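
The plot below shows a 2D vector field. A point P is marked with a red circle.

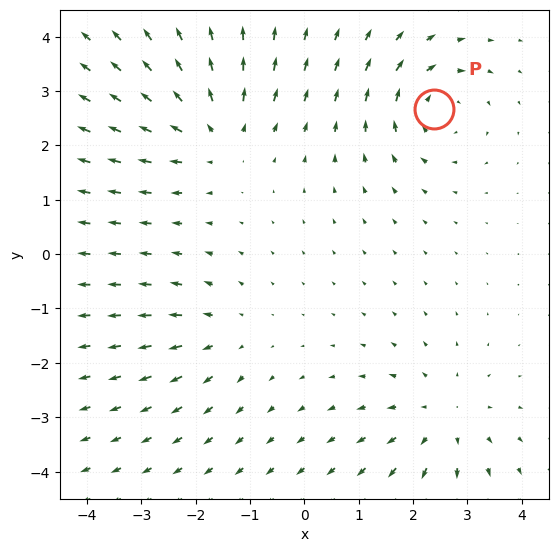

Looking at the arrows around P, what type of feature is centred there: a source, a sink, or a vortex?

vortex

At P (2.4, 2.7) the arrows circulate clockwise. Divergence ≈0, curl about -5 — near-zero divergence with nonzero curl is a vortex.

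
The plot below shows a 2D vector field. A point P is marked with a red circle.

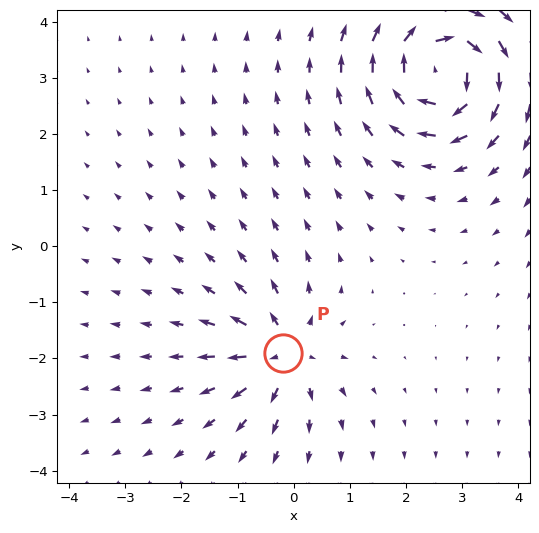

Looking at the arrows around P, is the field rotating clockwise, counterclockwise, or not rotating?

Near P at (-0.2, -1.9) the arrows show no circulation. The curl there is ≈0.

not rotating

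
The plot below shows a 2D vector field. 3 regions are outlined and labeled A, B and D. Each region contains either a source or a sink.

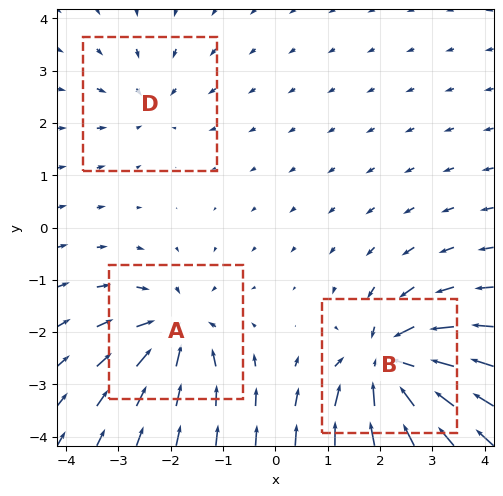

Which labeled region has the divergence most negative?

B

Divergence at each region's feature centre — A: about -4, B: about -6, D: about -2. Region B is most negative.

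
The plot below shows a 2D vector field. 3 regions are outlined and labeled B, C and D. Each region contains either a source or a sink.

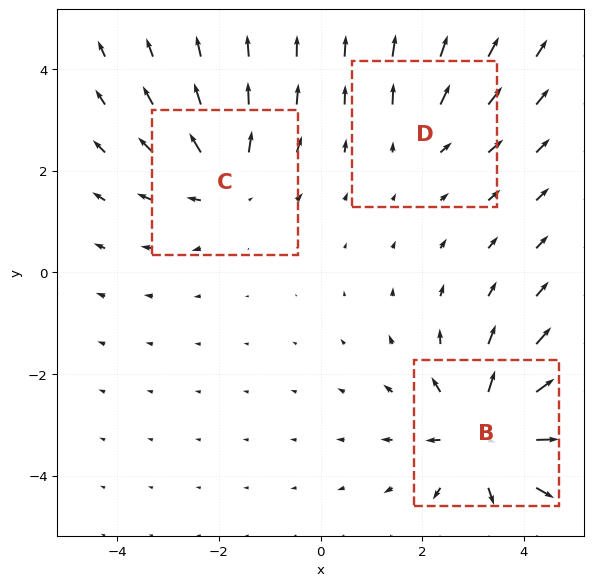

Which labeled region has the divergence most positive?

Divergence at each region's feature centre — B: about +5, C: about +3, D: about +2. Region B is most positive.

B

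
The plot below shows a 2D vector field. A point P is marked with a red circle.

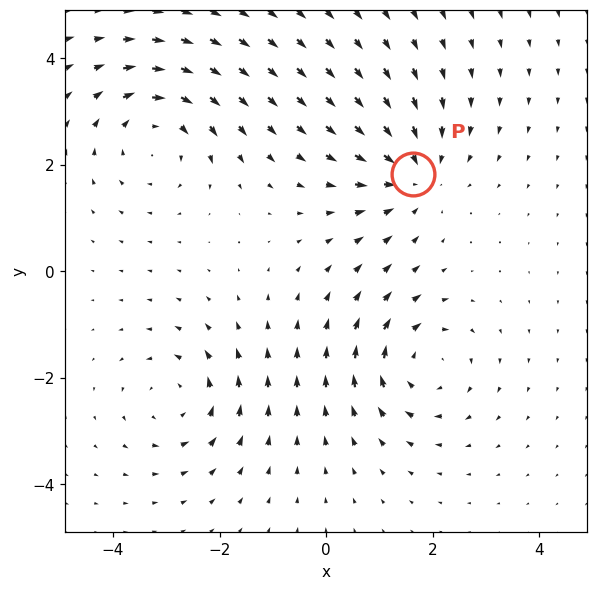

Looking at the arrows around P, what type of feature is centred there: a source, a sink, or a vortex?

At P (1.6, 1.8) the arrows converge inward. Divergence about -3, curl ≈0 — negative divergence with near-zero curl is a sink.

sink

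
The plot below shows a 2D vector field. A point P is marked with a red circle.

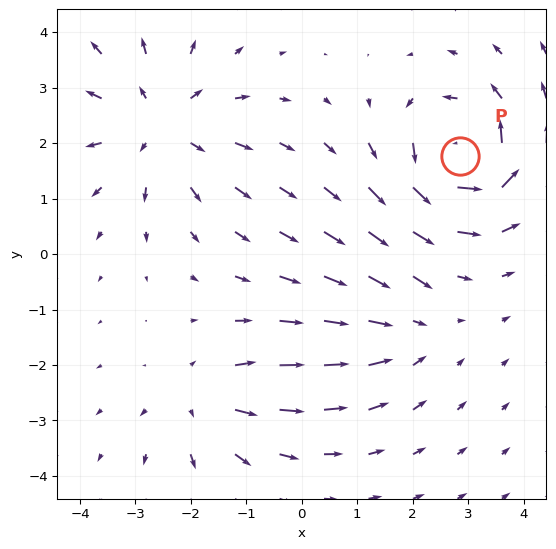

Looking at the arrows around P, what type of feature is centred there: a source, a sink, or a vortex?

At P (2.8, 1.8) the arrows circulate counterclockwise. Divergence ≈0, curl about +7 — near-zero divergence with nonzero curl is a vortex.

vortex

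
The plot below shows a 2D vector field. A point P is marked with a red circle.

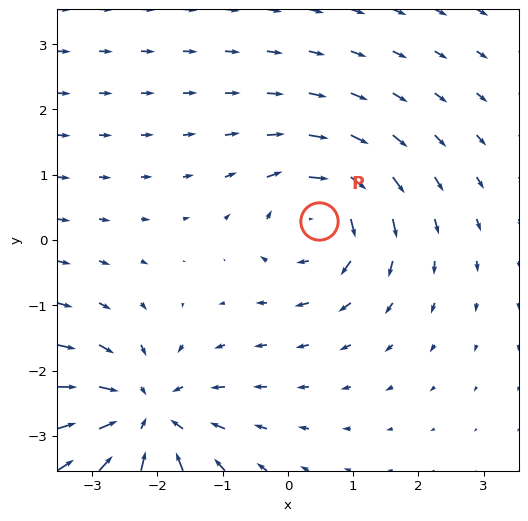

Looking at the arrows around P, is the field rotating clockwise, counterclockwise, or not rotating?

Near P at (0.5, 0.3) the arrows circulate clockwise. The curl (z-component) there is about -5; negative curl means clockwise rotation.

clockwise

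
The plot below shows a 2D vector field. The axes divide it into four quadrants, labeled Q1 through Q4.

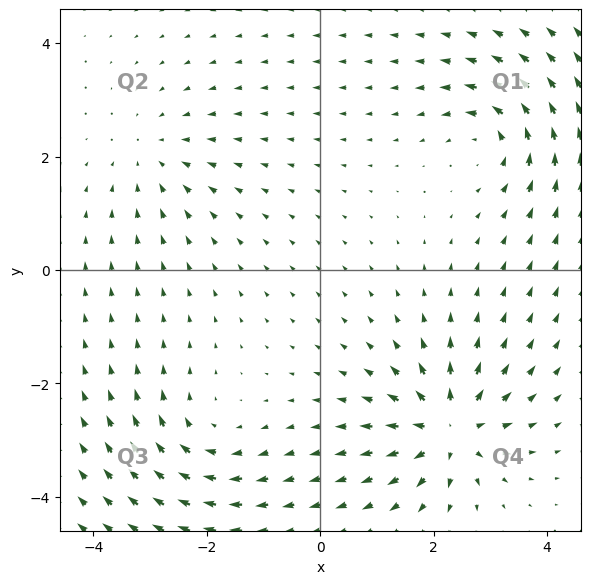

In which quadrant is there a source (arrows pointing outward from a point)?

The source sits at approximately (2.3, -2.8), which lies in quadrant Q4. The divergence there is about +7, positive as expected for a source.

Q4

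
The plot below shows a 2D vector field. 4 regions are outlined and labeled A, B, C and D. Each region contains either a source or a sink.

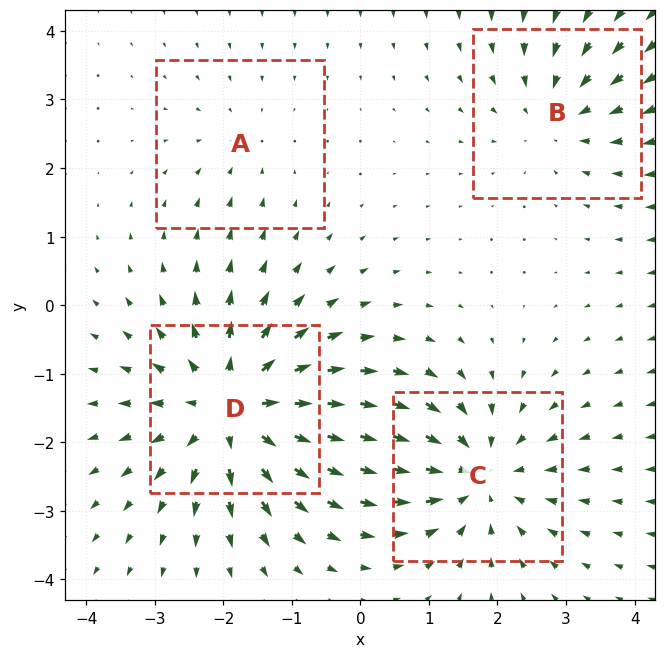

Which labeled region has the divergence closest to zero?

Divergence at each region's feature centre — A: about -2, B: about -3, C: about -5, D: about +6. Region A is closest to zero.

A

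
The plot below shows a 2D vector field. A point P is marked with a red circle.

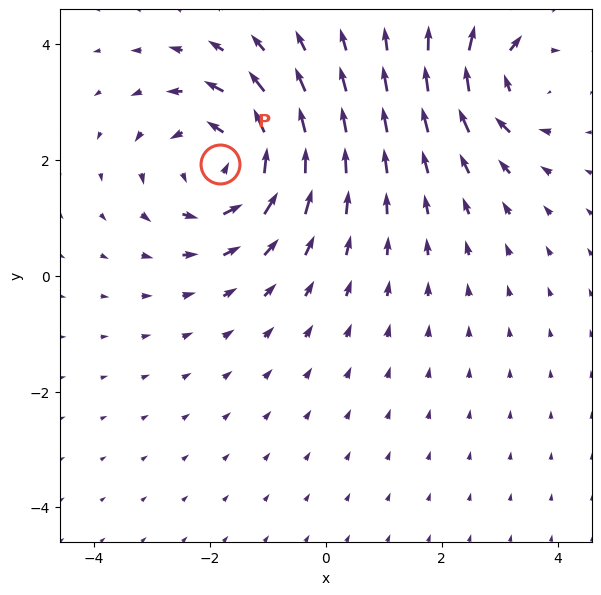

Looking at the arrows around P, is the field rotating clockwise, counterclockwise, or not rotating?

Near P at (-1.8, 1.9) the arrows circulate counterclockwise. The curl (z-component) there is about +4; positive curl means counterclockwise rotation.

counterclockwise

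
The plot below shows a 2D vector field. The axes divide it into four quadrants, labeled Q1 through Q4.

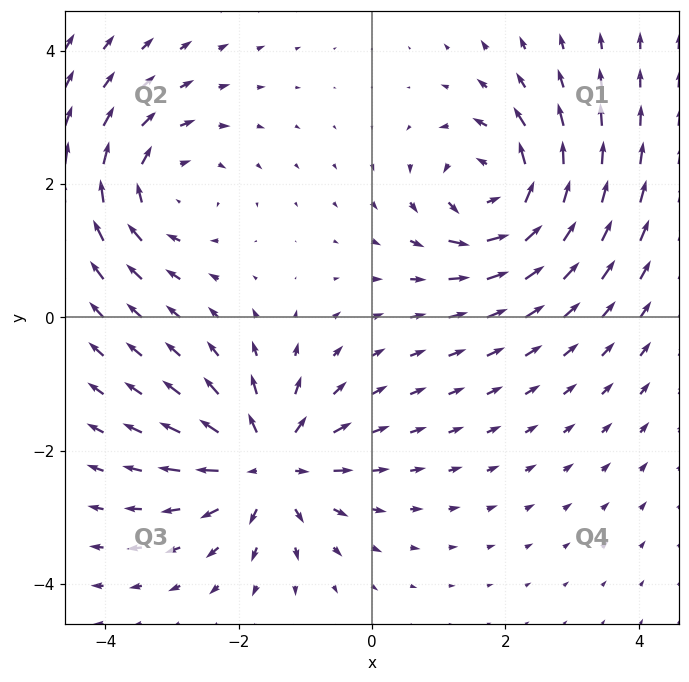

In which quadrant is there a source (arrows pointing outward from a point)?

Q3

The source sits at approximately (-1.6, -2.2), which lies in quadrant Q3. The divergence there is about +4, positive as expected for a source.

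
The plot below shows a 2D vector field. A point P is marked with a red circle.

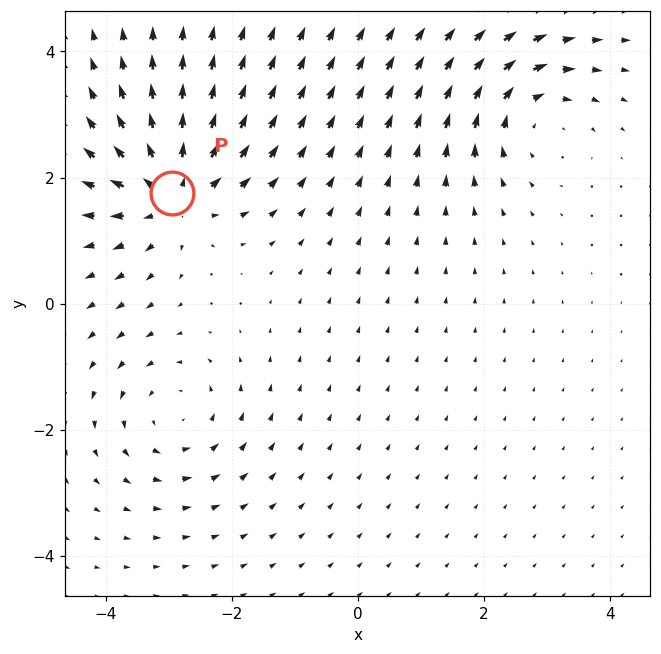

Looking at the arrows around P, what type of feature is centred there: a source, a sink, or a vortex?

source

At P (-2.9, 1.8) the arrows spread outward. Divergence about +7, curl ≈0 — positive divergence with near-zero curl is a source.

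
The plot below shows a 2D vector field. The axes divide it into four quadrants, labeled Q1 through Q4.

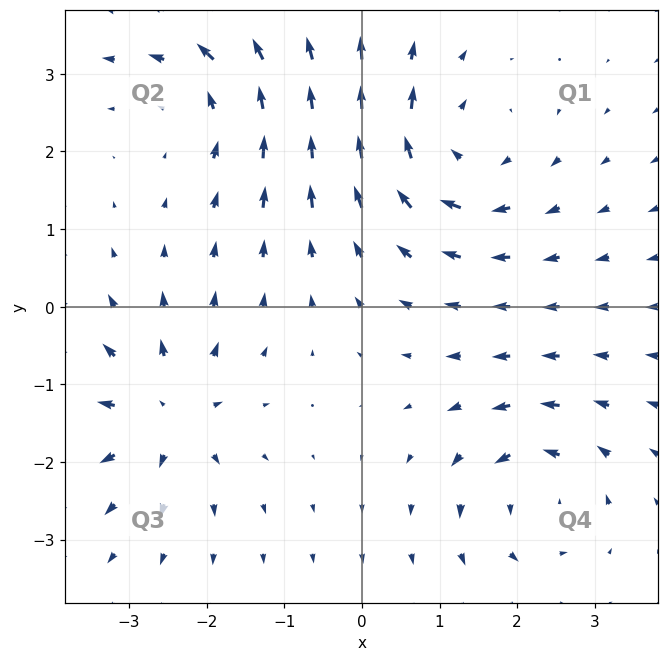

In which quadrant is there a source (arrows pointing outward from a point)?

The source sits at approximately (-2.5, -1.4), which lies in quadrant Q3. The divergence there is about +5, positive as expected for a source.

Q3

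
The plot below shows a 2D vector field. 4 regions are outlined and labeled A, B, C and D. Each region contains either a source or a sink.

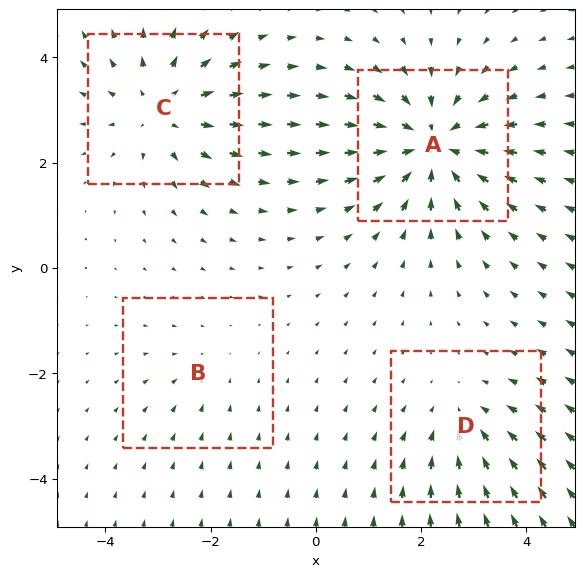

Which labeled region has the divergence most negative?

A

Divergence at each region's feature centre — A: about -6, B: about -2, C: about +5, D: about -3. Region A is most negative.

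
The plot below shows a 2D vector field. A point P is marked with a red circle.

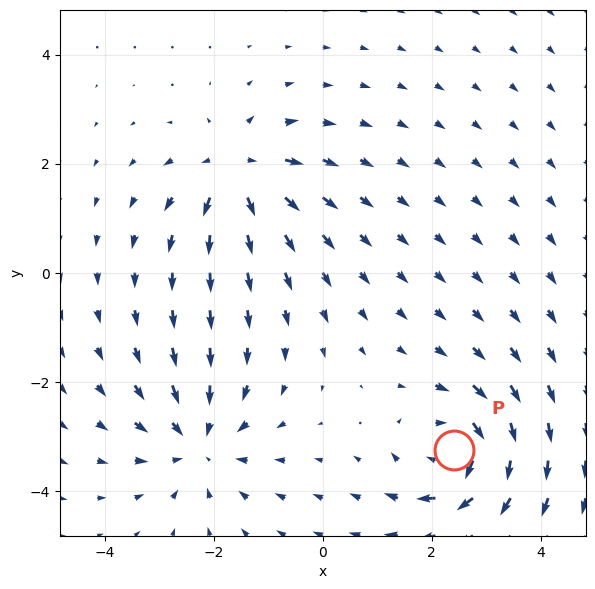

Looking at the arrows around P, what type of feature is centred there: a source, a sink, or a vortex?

vortex

At P (2.4, -3.3) the arrows circulate clockwise. Divergence ≈0, curl about -4 — near-zero divergence with nonzero curl is a vortex.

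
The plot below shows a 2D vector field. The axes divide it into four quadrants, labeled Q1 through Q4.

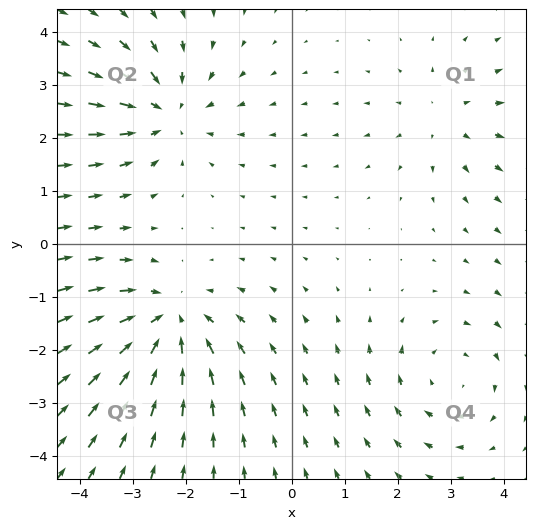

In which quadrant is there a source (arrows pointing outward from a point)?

Q1

The source sits at approximately (2.9, 2.4), which lies in quadrant Q1. The divergence there is about +3, positive as expected for a source.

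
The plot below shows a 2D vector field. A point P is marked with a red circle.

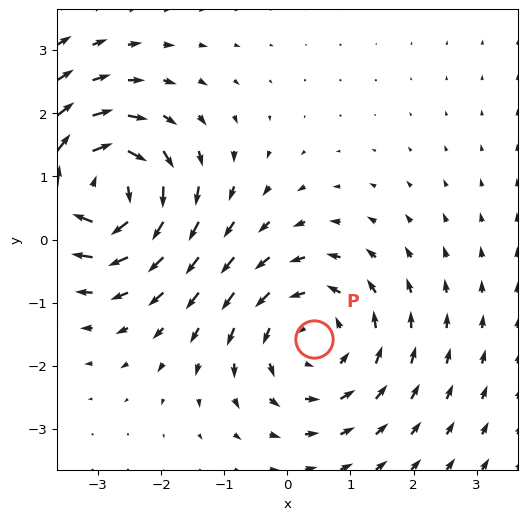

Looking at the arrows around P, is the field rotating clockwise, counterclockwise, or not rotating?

counterclockwise

Near P at (0.4, -1.6) the arrows circulate counterclockwise. The curl (z-component) there is about +3; positive curl means counterclockwise rotation.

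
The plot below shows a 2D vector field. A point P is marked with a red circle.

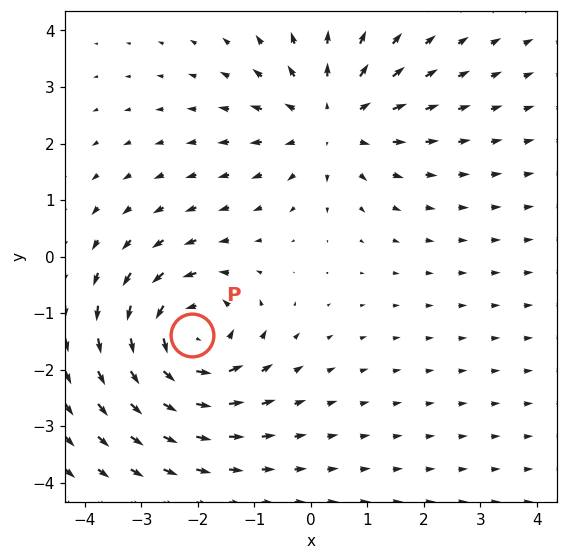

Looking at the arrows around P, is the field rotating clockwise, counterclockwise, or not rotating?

counterclockwise

Near P at (-2.1, -1.4) the arrows circulate counterclockwise. The curl (z-component) there is about +4; positive curl means counterclockwise rotation.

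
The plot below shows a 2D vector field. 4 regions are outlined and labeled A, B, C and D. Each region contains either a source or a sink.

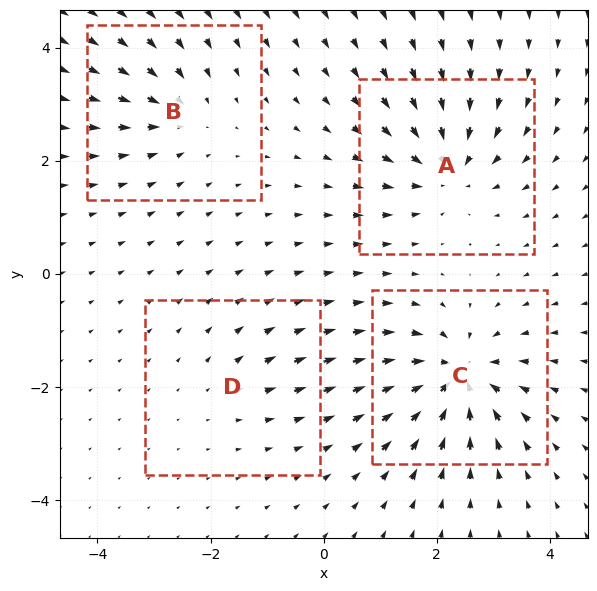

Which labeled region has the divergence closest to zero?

Divergence at each region's feature centre — A: about -7, B: about -4, C: about -8, D: about +3. Region D is closest to zero.

D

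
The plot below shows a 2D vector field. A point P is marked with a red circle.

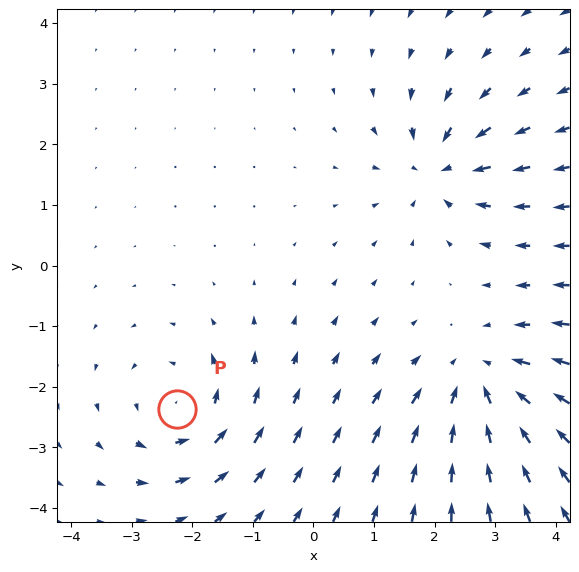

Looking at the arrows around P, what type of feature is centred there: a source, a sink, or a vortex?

At P (-2.2, -2.4) the arrows circulate counterclockwise. Divergence ≈0, curl about +4 — near-zero divergence with nonzero curl is a vortex.

vortex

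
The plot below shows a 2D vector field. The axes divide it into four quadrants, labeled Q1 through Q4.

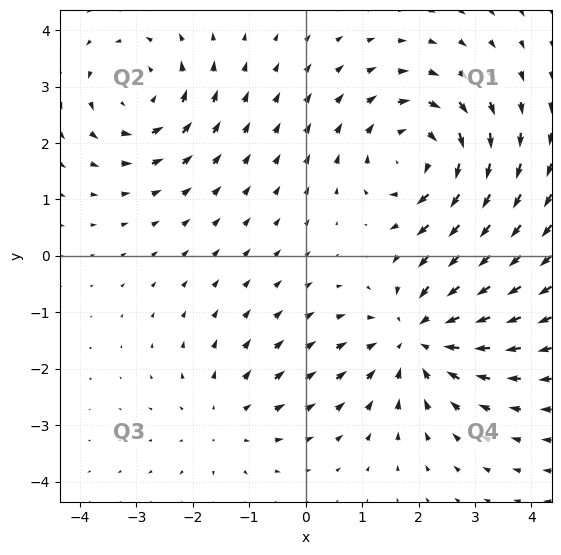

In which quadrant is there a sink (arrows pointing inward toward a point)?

Q4

The sink sits at approximately (2.0, -1.4), which lies in quadrant Q4. The divergence there is about -4, negative as expected for a sink.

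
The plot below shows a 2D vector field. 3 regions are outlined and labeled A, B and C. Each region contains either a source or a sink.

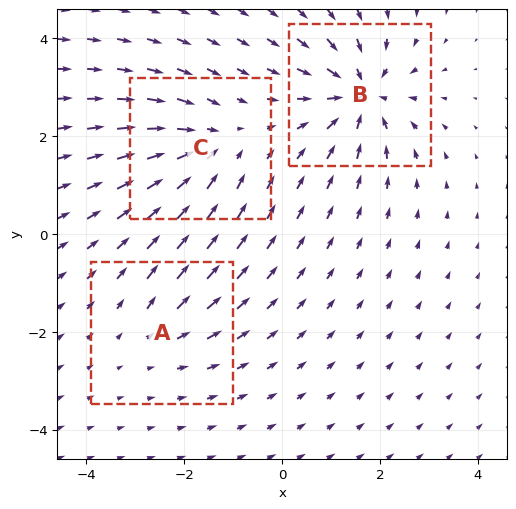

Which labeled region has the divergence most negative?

B

Divergence at each region's feature centre — A: about +2, B: about -5, C: about -4. Region B is most negative.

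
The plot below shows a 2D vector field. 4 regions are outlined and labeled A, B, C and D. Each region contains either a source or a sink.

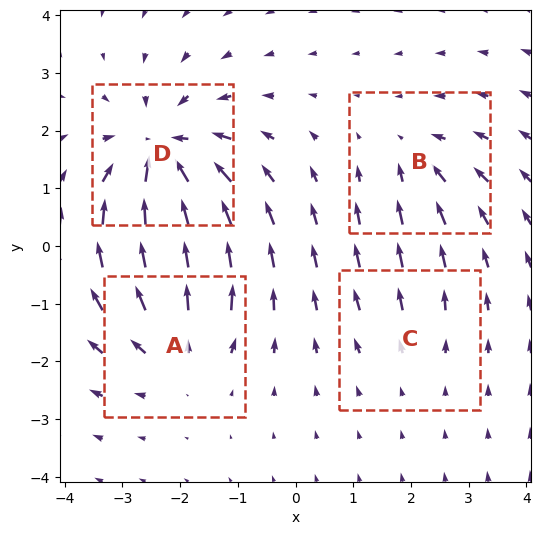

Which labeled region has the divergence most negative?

Divergence at each region's feature centre — A: about +5, B: about -3, C: about +2, D: about -7. Region D is most negative.

D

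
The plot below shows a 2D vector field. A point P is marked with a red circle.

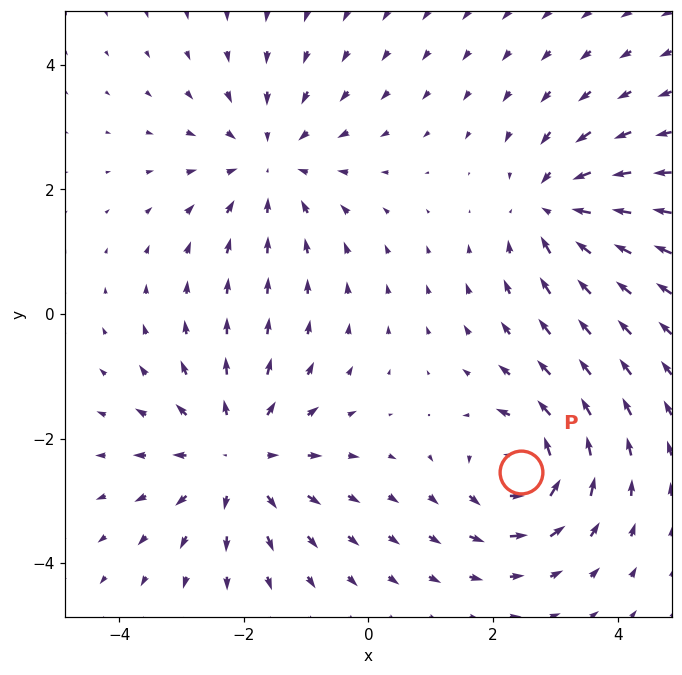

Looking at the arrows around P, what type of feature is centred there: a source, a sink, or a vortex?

At P (2.4, -2.5) the arrows circulate counterclockwise. Divergence ≈0, curl about +5 — near-zero divergence with nonzero curl is a vortex.

vortex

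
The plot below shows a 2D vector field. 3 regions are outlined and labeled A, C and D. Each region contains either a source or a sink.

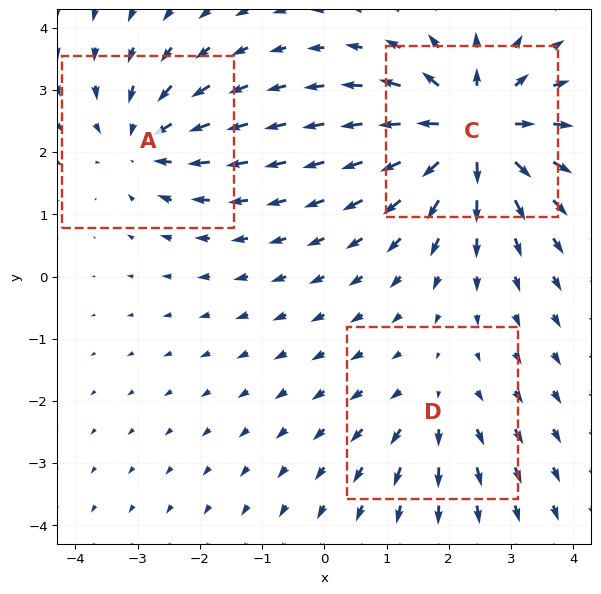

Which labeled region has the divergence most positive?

Divergence at each region's feature centre — A: about -3, C: about +6, D: about +2. Region C is most positive.

C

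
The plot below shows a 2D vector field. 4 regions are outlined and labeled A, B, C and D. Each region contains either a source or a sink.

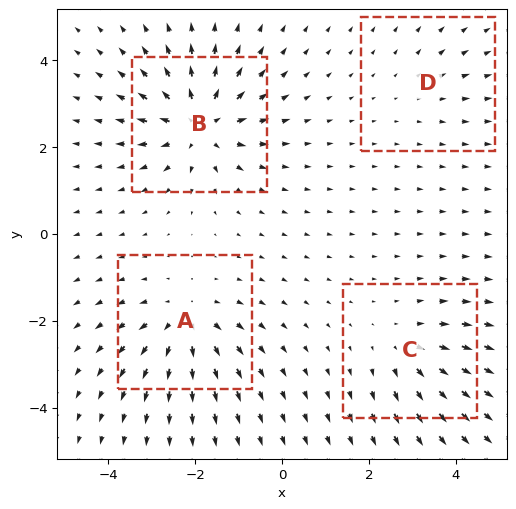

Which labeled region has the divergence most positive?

B

Divergence at each region's feature centre — A: about +5, B: about +7, C: about +4, D: about +2. Region B is most positive.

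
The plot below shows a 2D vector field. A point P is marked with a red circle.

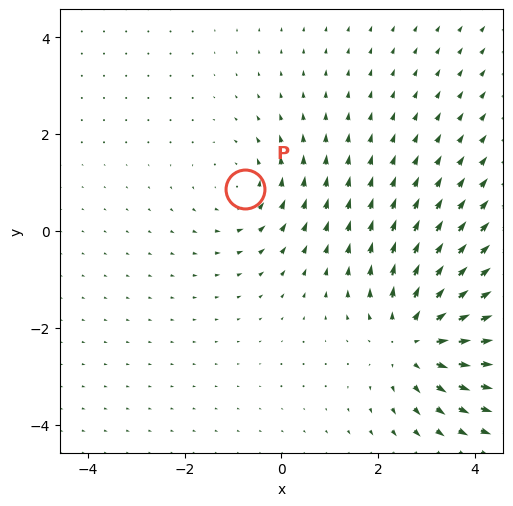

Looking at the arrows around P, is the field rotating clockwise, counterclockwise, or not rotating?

Near P at (-0.8, 0.9) the arrows circulate counterclockwise. The curl (z-component) there is about +2; positive curl means counterclockwise rotation.

counterclockwise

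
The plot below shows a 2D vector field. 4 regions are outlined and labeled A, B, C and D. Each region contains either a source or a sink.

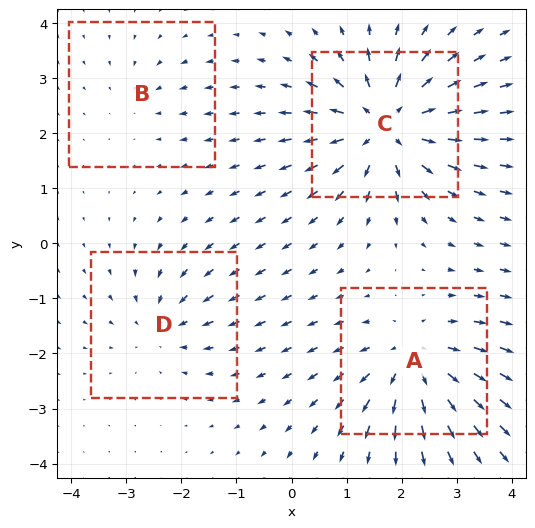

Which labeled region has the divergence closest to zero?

B

Divergence at each region's feature centre — A: about +6, B: about -2, C: about +8, D: about -4. Region B is closest to zero.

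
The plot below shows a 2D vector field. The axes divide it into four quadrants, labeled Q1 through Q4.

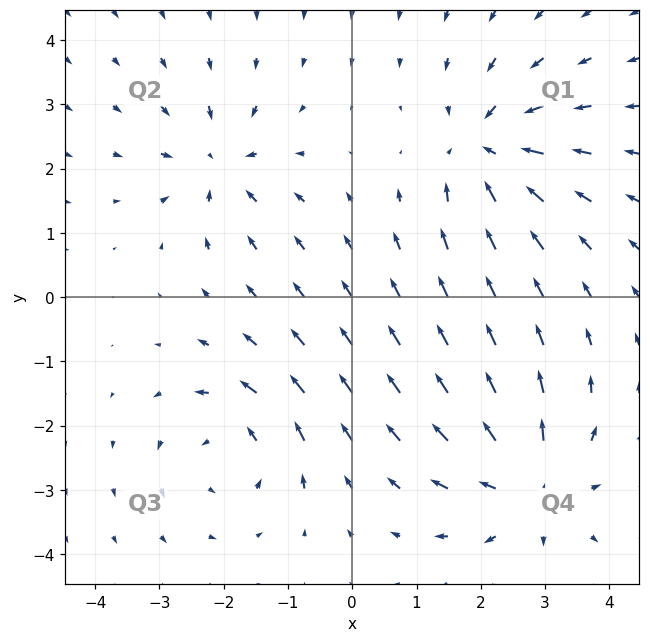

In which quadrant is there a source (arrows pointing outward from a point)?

Q4

The source sits at approximately (2.8, -2.9), which lies in quadrant Q4. The divergence there is about +4, positive as expected for a source.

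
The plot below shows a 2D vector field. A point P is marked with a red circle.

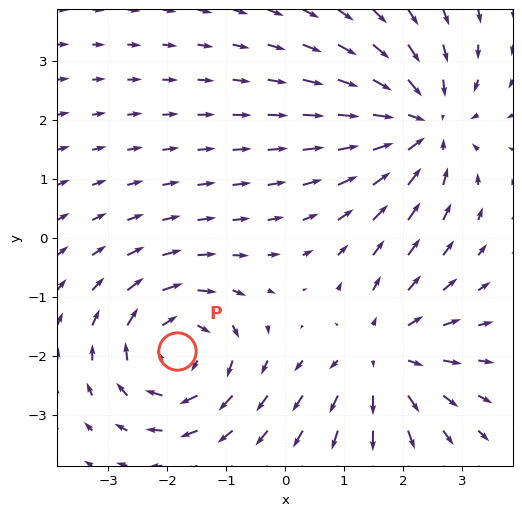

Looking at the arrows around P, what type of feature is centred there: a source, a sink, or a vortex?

vortex

At P (-1.8, -1.9) the arrows circulate clockwise. Divergence ≈0, curl about -5 — near-zero divergence with nonzero curl is a vortex.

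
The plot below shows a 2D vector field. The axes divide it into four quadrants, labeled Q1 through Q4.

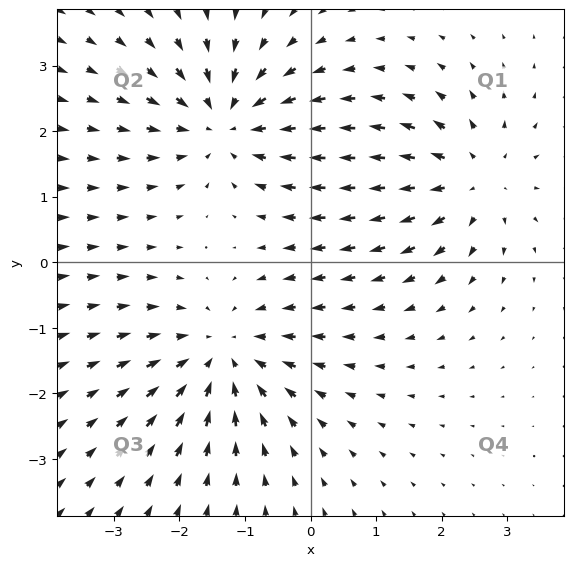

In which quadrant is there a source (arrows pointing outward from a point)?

The source sits at approximately (2.5, 1.3), which lies in quadrant Q1. The divergence there is about +4, positive as expected for a source.

Q1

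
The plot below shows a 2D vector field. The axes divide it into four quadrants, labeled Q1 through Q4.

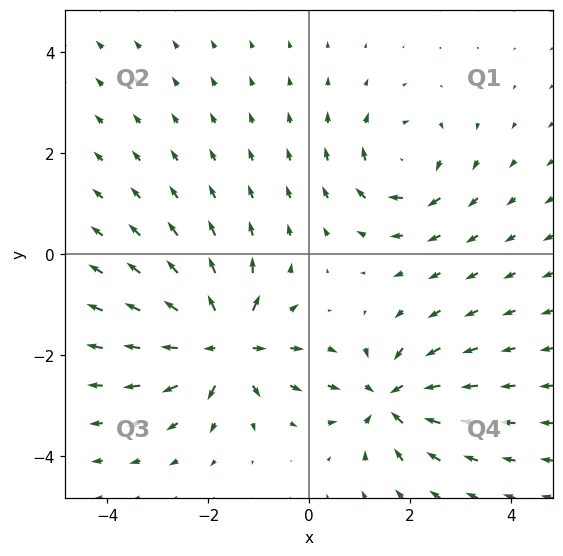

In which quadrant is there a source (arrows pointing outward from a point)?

The source sits at approximately (-1.7, -1.8), which lies in quadrant Q3. The divergence there is about +6, positive as expected for a source.

Q3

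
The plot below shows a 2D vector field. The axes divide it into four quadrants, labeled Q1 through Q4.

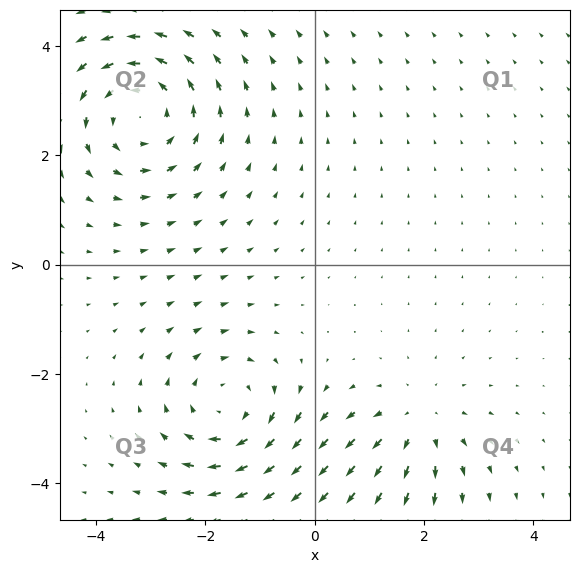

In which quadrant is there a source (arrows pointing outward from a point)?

Q4

The source sits at approximately (1.9, -2.9), which lies in quadrant Q4. The divergence there is about +3, positive as expected for a source.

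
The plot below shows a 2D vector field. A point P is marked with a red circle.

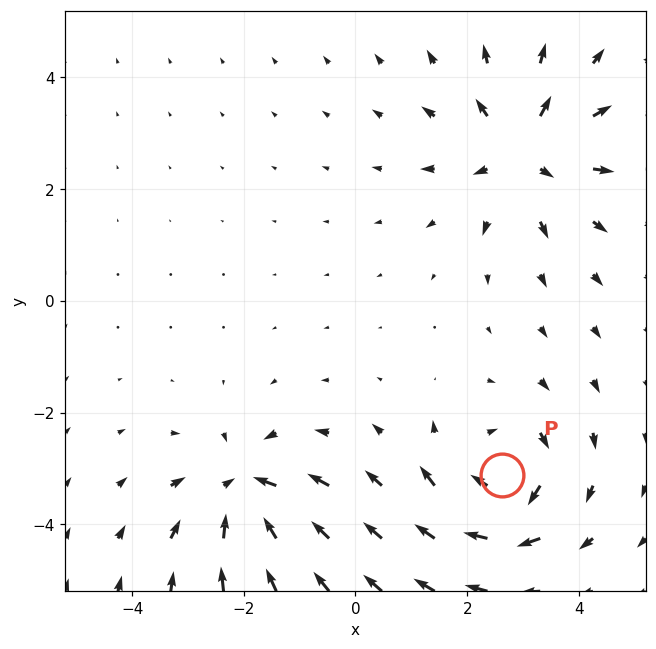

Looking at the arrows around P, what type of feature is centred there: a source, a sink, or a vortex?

vortex

At P (2.6, -3.1) the arrows circulate clockwise. Divergence ≈0, curl about -4 — near-zero divergence with nonzero curl is a vortex.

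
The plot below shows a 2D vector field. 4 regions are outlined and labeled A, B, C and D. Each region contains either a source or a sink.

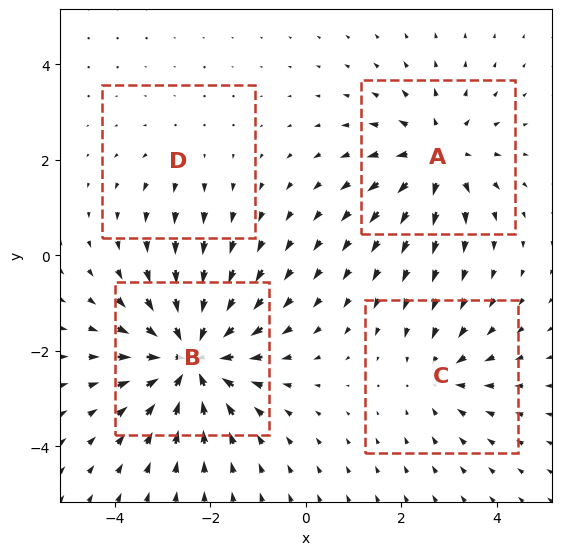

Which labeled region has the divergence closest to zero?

D

Divergence at each region's feature centre — A: about +5, B: about -7, C: about -3, D: about +2. Region D is closest to zero.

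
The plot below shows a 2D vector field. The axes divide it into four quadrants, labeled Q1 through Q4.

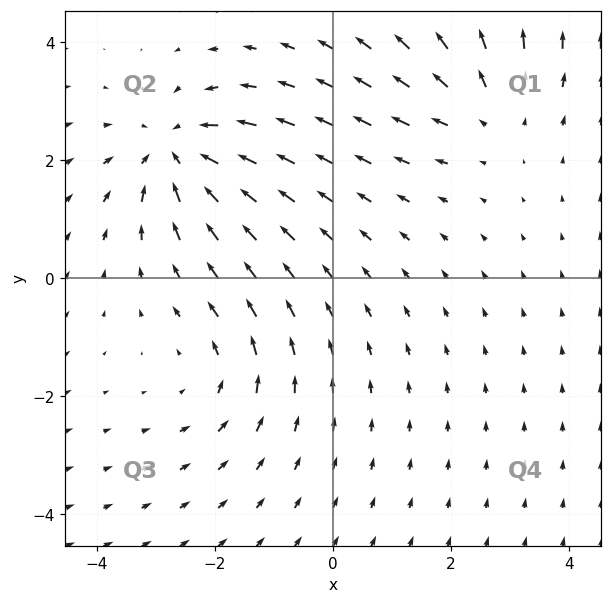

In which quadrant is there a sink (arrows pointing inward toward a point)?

Q2

The sink sits at approximately (-2.7, 2.1), which lies in quadrant Q2. The divergence there is about -4, negative as expected for a sink.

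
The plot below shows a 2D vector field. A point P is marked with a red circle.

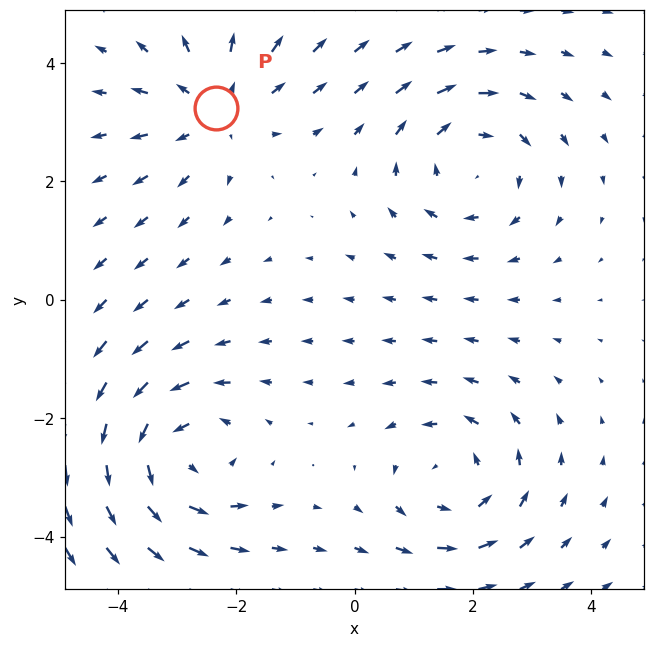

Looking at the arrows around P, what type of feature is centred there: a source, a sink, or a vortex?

source

At P (-2.3, 3.2) the arrows spread outward. Divergence about +4, curl ≈0 — positive divergence with near-zero curl is a source.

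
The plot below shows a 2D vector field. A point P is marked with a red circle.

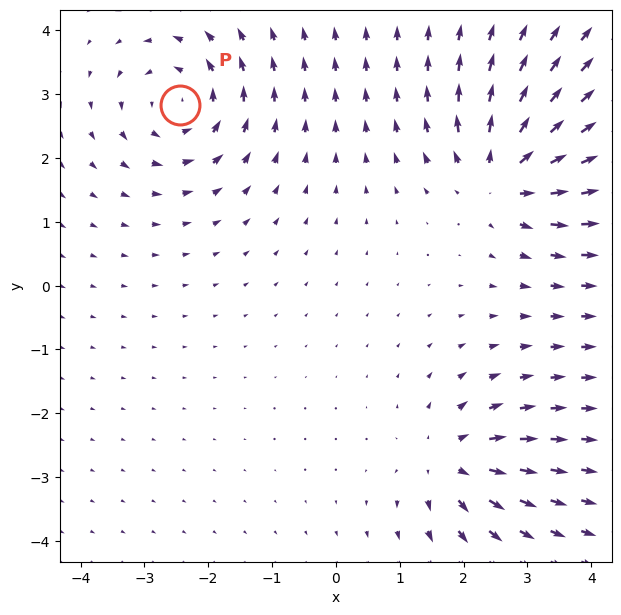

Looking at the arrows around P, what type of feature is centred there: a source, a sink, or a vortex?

At P (-2.4, 2.8) the arrows circulate counterclockwise. Divergence ≈0, curl about +5 — near-zero divergence with nonzero curl is a vortex.

vortex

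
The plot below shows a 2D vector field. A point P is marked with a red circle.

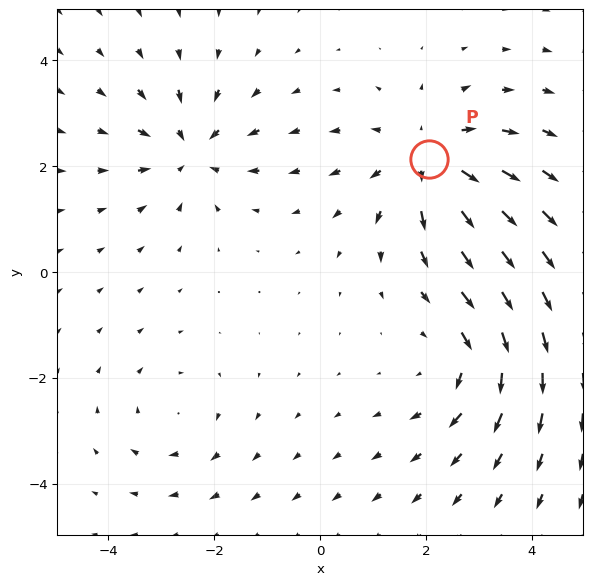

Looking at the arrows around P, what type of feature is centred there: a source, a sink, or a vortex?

source

At P (2.1, 2.1) the arrows spread outward. Divergence about +4, curl ≈0 — positive divergence with near-zero curl is a source.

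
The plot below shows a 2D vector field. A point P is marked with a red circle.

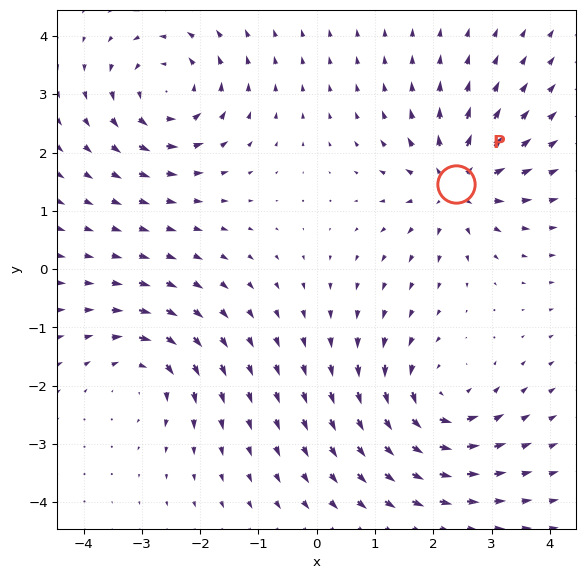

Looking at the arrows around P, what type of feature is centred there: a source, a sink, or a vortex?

At P (2.4, 1.5) the arrows spread outward. Divergence about +6, curl ≈0 — positive divergence with near-zero curl is a source.

source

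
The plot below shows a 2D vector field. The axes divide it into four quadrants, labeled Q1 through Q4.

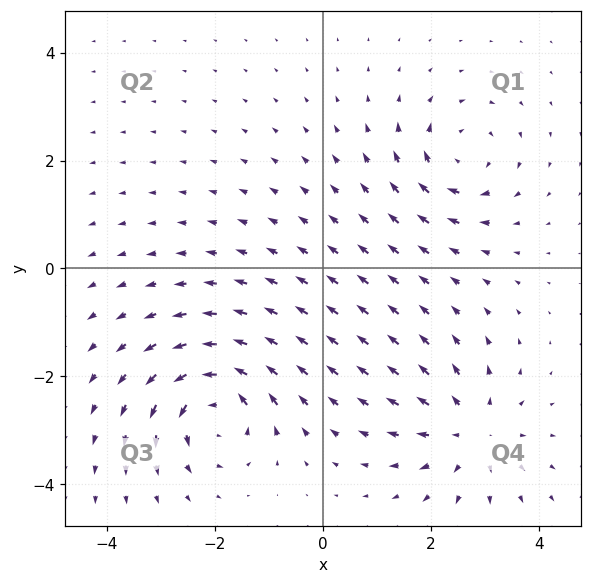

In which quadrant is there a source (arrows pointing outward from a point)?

Q4

The source sits at approximately (2.8, -3.0), which lies in quadrant Q4. The divergence there is about +3, positive as expected for a source.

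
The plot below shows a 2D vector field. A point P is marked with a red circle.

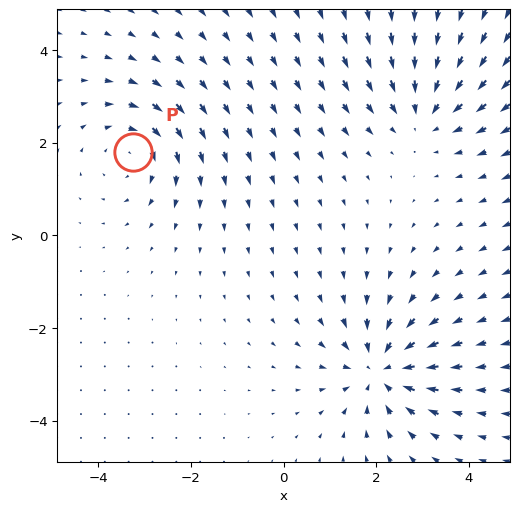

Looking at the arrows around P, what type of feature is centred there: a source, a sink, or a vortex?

vortex

At P (-3.2, 1.8) the arrows circulate clockwise. Divergence ≈0, curl about -4 — near-zero divergence with nonzero curl is a vortex.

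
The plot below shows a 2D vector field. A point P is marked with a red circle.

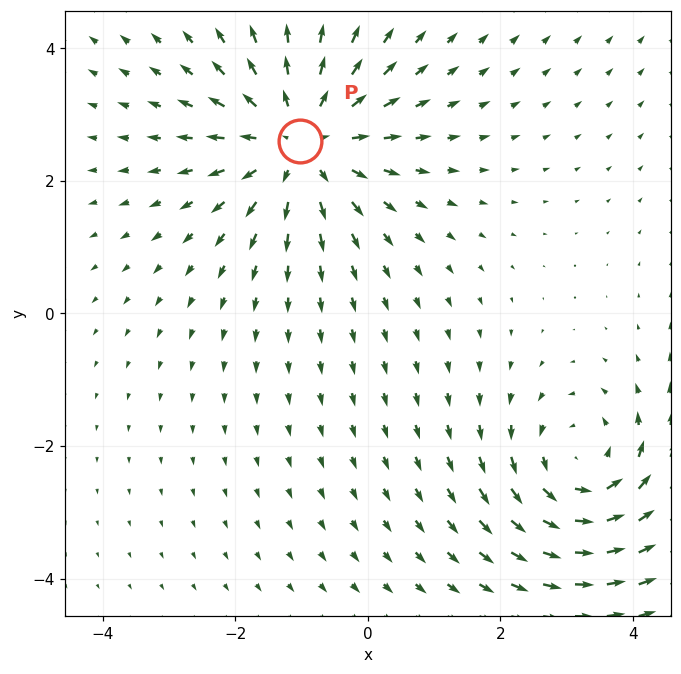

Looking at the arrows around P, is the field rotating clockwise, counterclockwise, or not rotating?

Near P at (-1.0, 2.6) the arrows show no circulation. The curl there is ≈0.

not rotating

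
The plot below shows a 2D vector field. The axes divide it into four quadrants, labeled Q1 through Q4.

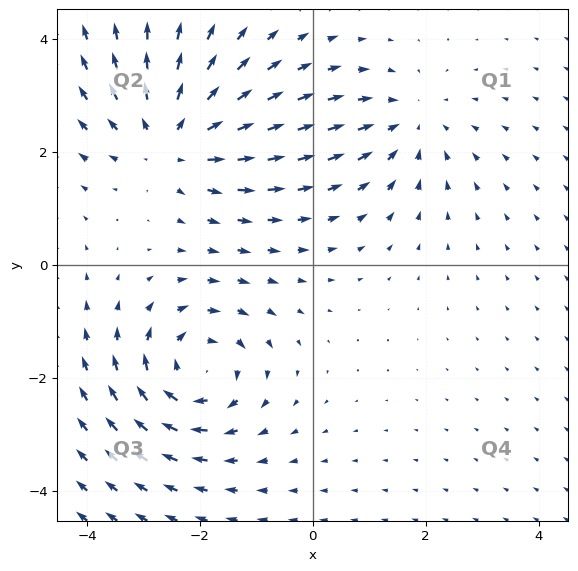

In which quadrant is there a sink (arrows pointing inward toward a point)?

Q1

The sink sits at approximately (1.7, 2.5), which lies in quadrant Q1. The divergence there is about -2, negative as expected for a sink.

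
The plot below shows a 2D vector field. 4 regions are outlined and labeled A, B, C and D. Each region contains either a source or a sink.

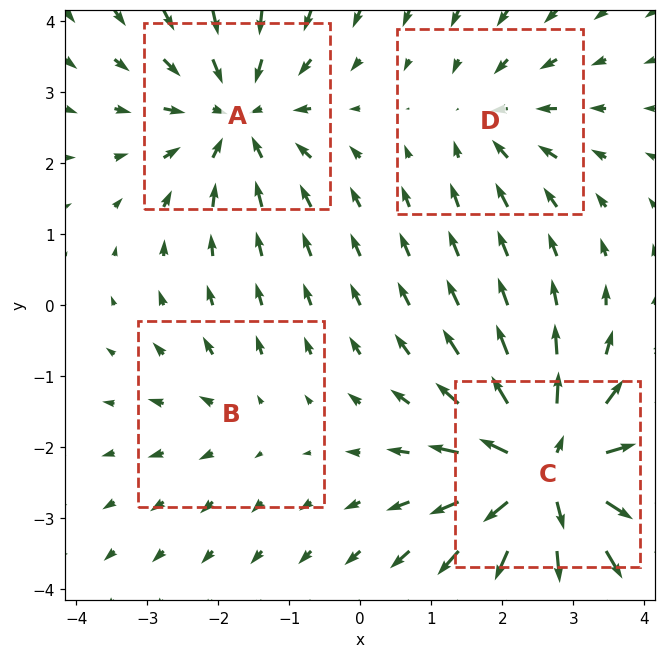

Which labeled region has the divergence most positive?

C

Divergence at each region's feature centre — A: about -5, B: about +2, C: about +7, D: about -3. Region C is most positive.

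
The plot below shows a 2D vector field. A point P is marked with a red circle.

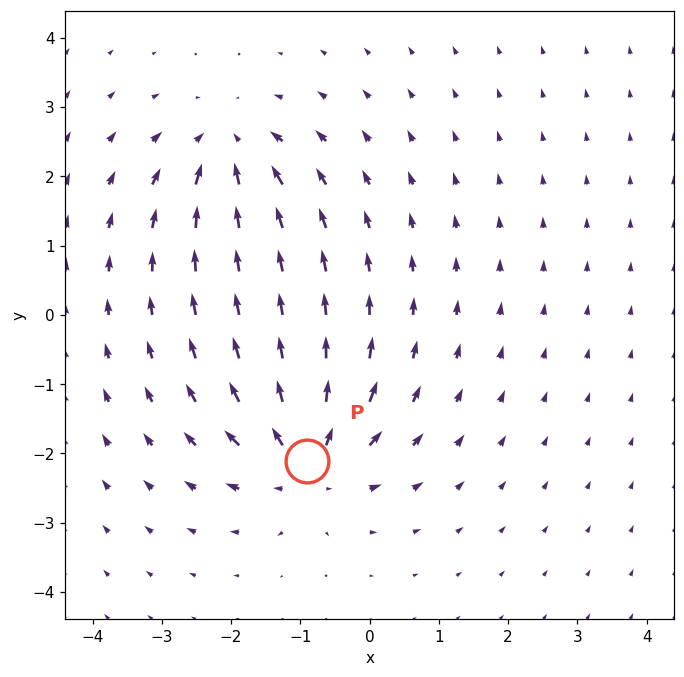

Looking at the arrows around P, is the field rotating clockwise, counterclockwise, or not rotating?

Near P at (-0.9, -2.1) the arrows show no circulation. The curl there is ≈0.

not rotating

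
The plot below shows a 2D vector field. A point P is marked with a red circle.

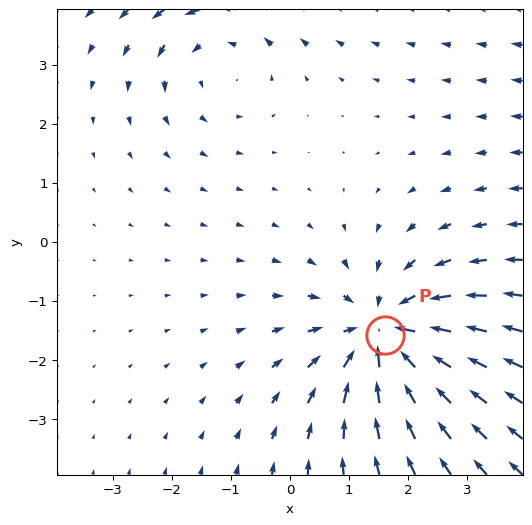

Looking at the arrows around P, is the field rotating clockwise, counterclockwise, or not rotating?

not rotating

Near P at (1.6, -1.6) the arrows show no circulation. The curl there is ≈0.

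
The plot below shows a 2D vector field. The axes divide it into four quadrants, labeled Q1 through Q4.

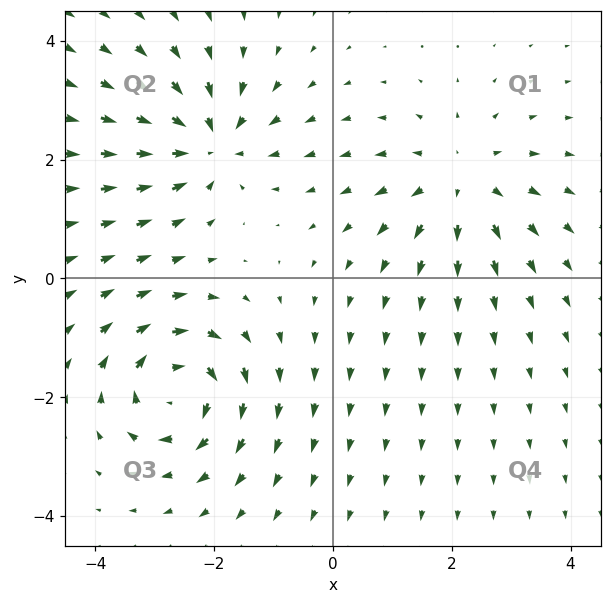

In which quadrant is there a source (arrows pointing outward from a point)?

Q1

The source sits at approximately (2.2, 1.6), which lies in quadrant Q1. The divergence there is about +4, positive as expected for a source.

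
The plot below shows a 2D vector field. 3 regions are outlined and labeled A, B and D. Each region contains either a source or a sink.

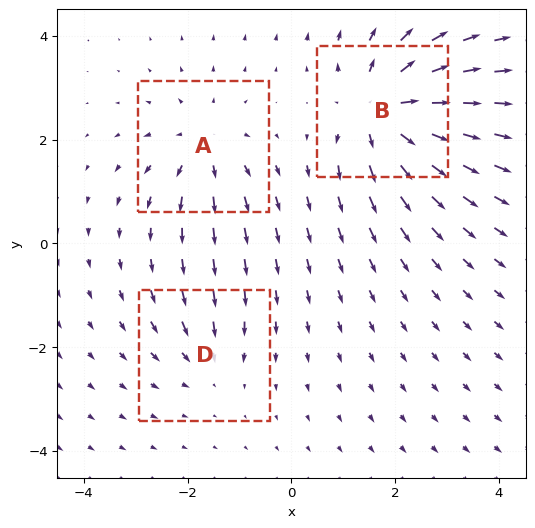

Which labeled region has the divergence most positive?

B

Divergence at each region's feature centre — A: about +3, B: about +6, D: about -2. Region B is most positive.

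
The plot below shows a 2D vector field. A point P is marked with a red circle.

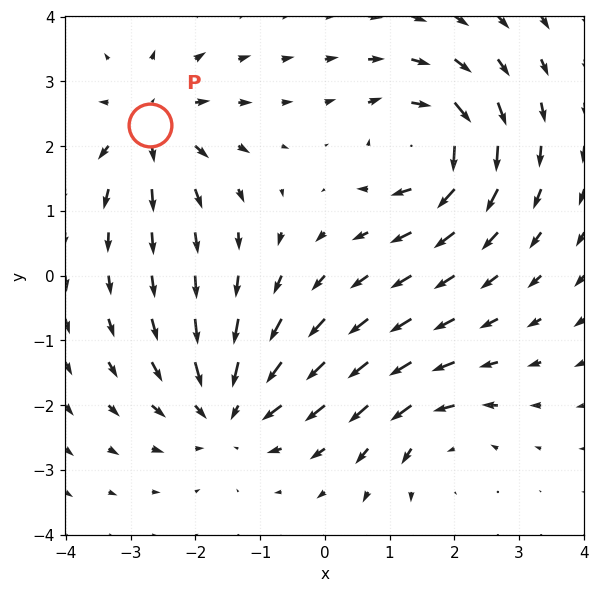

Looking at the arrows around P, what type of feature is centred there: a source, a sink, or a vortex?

source

At P (-2.7, 2.3) the arrows spread outward. Divergence about +5, curl ≈0 — positive divergence with near-zero curl is a source.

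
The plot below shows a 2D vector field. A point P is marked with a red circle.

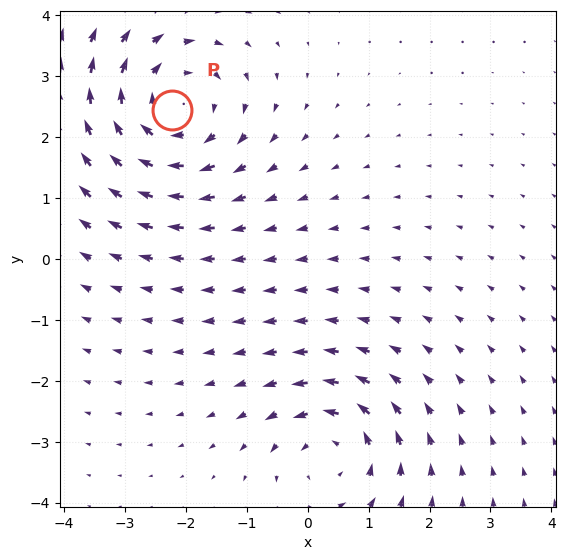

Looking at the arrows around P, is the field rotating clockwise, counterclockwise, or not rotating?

Near P at (-2.2, 2.4) the arrows circulate clockwise. The curl (z-component) there is about -4; negative curl means clockwise rotation.

clockwise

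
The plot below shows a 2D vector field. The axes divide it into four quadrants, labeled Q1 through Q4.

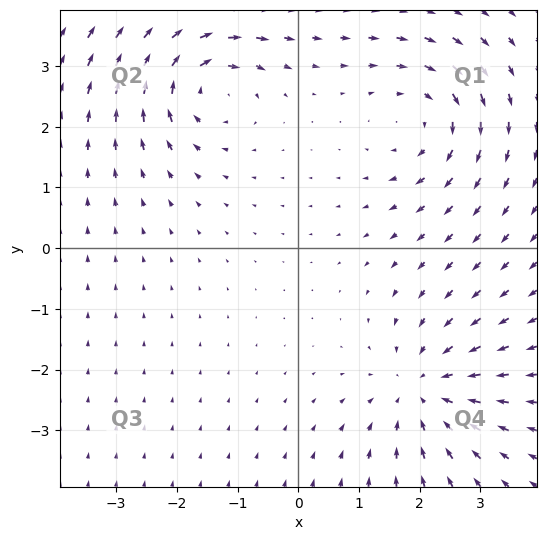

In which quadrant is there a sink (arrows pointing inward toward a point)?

The sink sits at approximately (2.1, -2.3), which lies in quadrant Q4. The divergence there is about -4, negative as expected for a sink.

Q4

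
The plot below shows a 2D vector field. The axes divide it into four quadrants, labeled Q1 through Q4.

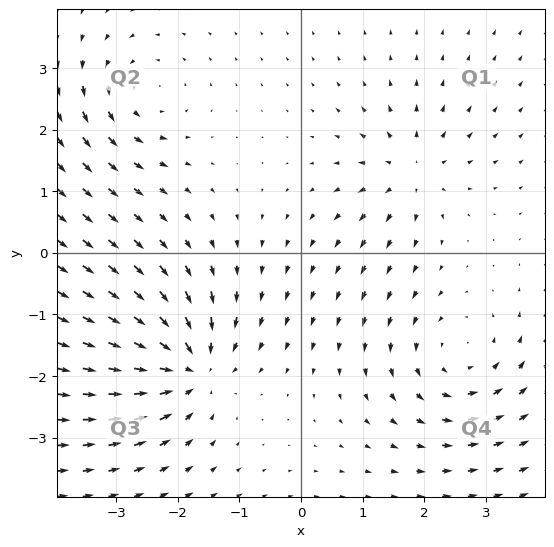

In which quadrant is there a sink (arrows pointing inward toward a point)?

Q3

The sink sits at approximately (-1.8, -1.9), which lies in quadrant Q3. The divergence there is about -7, negative as expected for a sink.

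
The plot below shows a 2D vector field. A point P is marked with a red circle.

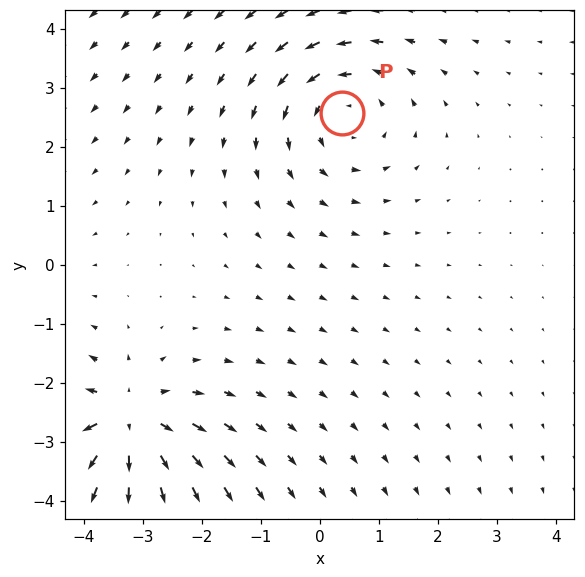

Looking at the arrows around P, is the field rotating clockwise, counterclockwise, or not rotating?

Near P at (0.4, 2.6) the arrows circulate counterclockwise. The curl (z-component) there is about +3; positive curl means counterclockwise rotation.

counterclockwise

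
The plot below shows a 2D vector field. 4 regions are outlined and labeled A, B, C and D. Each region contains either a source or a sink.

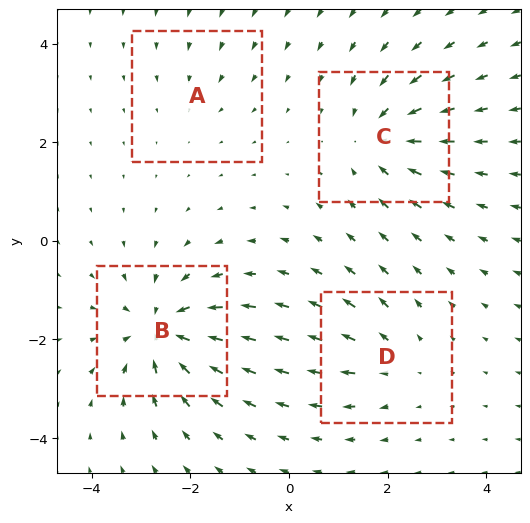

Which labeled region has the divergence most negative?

B

Divergence at each region's feature centre — A: about -2, B: about -7, C: about -5, D: about +3. Region B is most negative.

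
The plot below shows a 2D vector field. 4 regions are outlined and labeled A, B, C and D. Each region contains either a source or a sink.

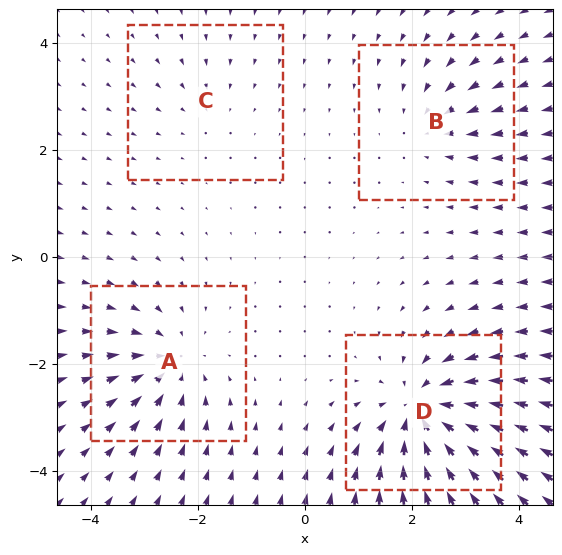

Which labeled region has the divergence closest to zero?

C

Divergence at each region's feature centre — A: about -5, B: about -3, C: about -2, D: about -8. Region C is closest to zero.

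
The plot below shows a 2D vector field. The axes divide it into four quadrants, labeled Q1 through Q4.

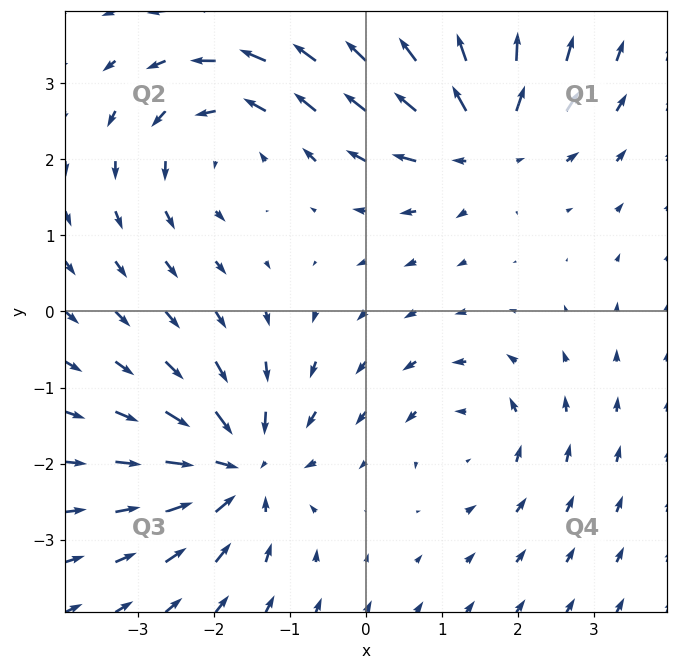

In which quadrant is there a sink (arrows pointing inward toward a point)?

Q3

The sink sits at approximately (-1.7, -2.1), which lies in quadrant Q3. The divergence there is about -6, negative as expected for a sink.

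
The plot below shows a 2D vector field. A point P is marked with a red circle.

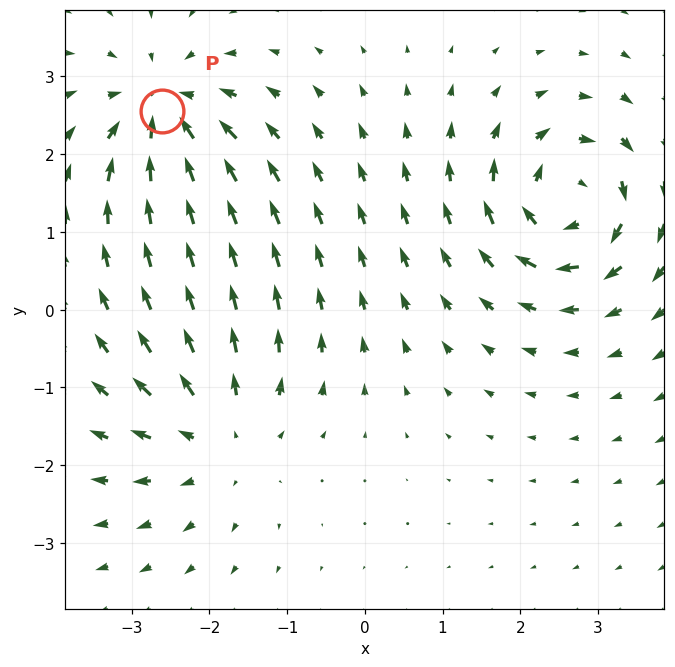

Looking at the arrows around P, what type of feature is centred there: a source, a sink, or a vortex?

At P (-2.6, 2.6) the arrows converge inward. Divergence about -4, curl ≈0 — negative divergence with near-zero curl is a sink.

sink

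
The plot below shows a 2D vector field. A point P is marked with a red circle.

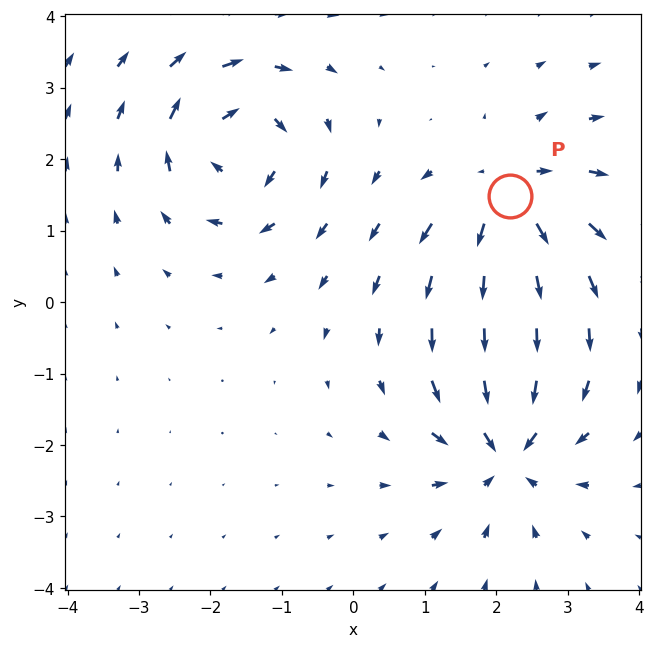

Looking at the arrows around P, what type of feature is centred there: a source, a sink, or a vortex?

At P (2.2, 1.5) the arrows spread outward. Divergence about +6, curl ≈0 — positive divergence with near-zero curl is a source.

source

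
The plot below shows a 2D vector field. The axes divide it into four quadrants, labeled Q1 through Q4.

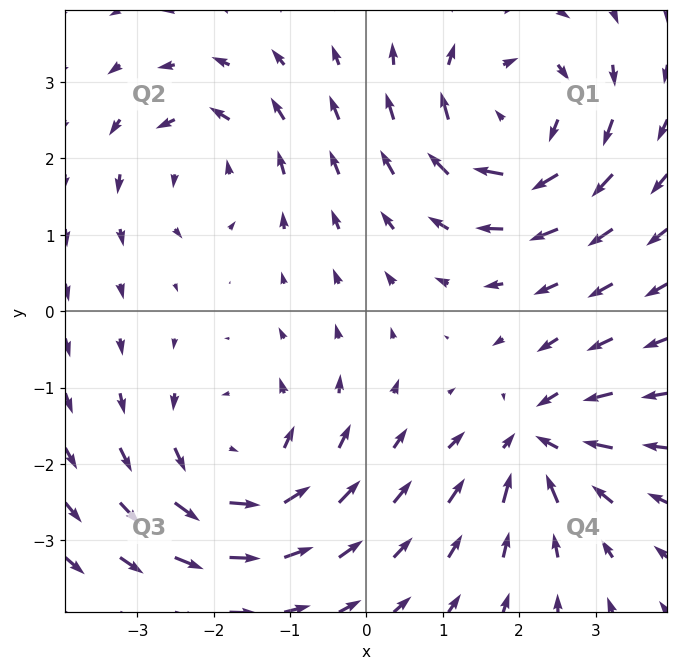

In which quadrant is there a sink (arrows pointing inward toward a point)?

The sink sits at approximately (2.2, -1.7), which lies in quadrant Q4. The divergence there is about -5, negative as expected for a sink.

Q4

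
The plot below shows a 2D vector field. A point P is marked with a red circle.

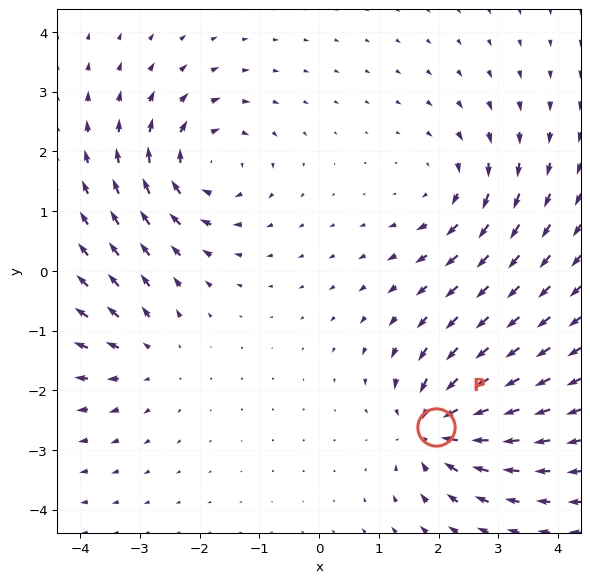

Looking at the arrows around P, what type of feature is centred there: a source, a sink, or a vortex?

sink

At P (2.0, -2.6) the arrows converge inward. Divergence about -6, curl ≈0 — negative divergence with near-zero curl is a sink.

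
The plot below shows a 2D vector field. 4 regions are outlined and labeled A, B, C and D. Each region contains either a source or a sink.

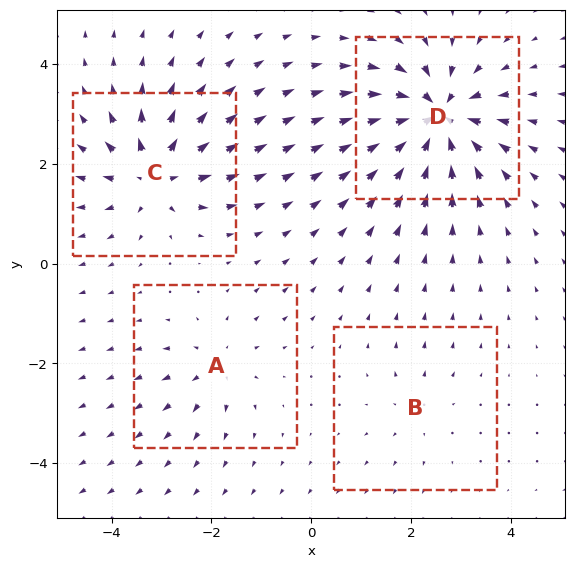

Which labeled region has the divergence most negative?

D

Divergence at each region's feature centre — A: about +4, B: about +3, C: about +7, D: about -9. Region D is most negative.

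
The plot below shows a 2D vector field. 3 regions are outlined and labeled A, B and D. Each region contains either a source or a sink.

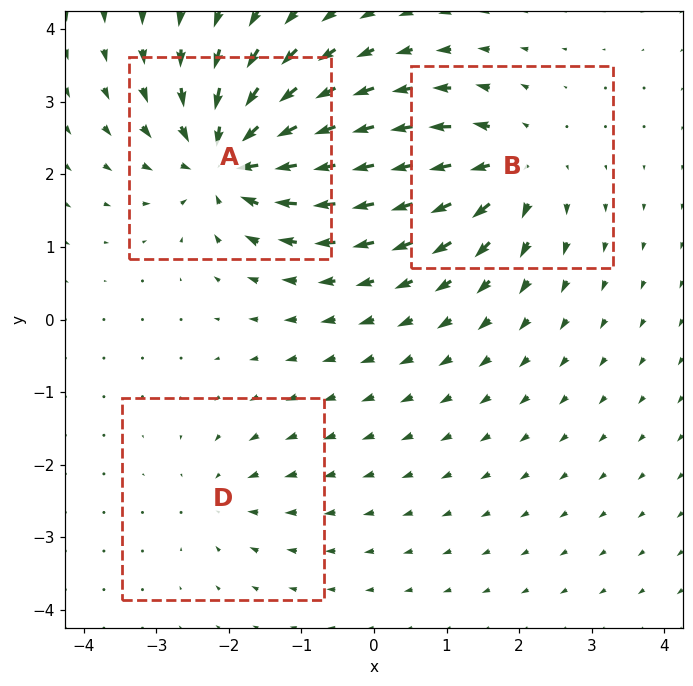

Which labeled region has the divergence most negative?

Divergence at each region's feature centre — A: about -6, B: about +4, D: about -2. Region A is most negative.

A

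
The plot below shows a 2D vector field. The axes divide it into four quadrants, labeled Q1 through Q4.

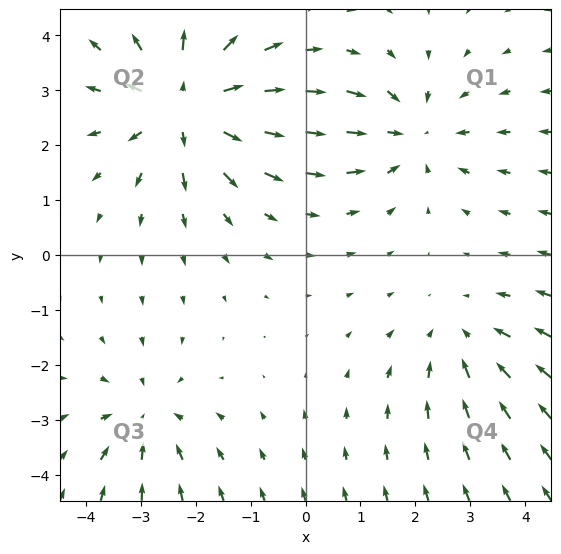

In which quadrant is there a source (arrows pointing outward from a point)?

Q2

The source sits at approximately (-2.2, 2.7), which lies in quadrant Q2. The divergence there is about +5, positive as expected for a source.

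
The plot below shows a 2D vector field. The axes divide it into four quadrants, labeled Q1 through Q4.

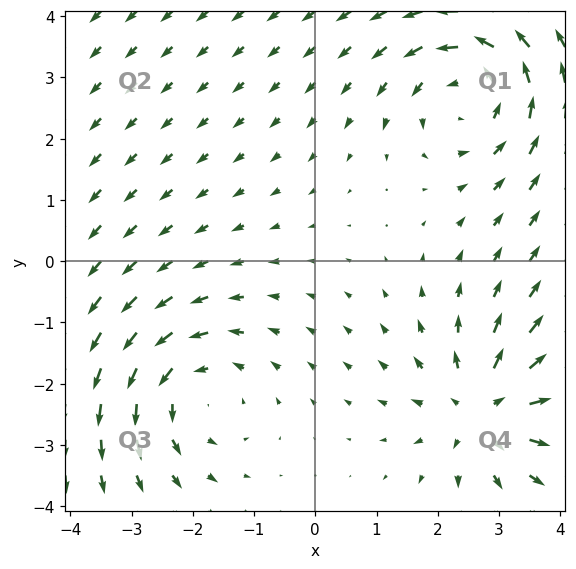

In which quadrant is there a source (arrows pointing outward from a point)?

Q4

The source sits at approximately (2.8, -2.4), which lies in quadrant Q4. The divergence there is about +4, positive as expected for a source.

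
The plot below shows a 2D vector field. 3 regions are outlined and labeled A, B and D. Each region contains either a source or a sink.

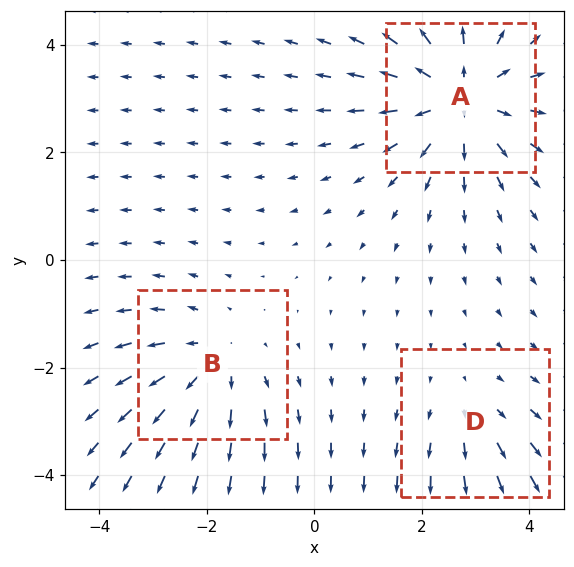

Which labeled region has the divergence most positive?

A

Divergence at each region's feature centre — A: about +4, B: about +3, D: about +2. Region A is most positive.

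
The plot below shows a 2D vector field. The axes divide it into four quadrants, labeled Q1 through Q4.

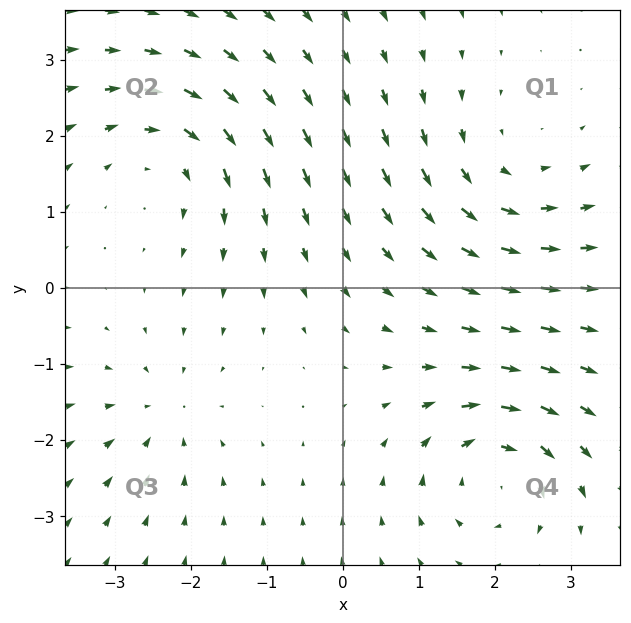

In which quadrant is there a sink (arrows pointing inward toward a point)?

Q3

The sink sits at approximately (-2.4, -1.6), which lies in quadrant Q3. The divergence there is about -4, negative as expected for a sink.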